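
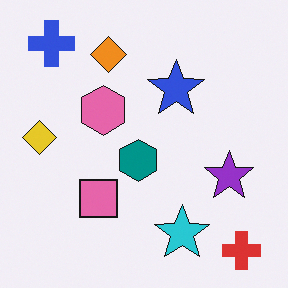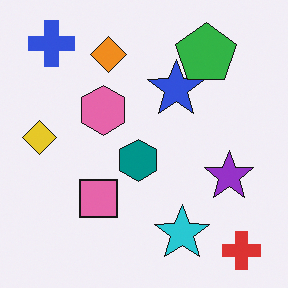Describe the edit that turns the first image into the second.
The image was overlaid with an additional green pentagon.

A green pentagon appears in the second image that is absent from the first.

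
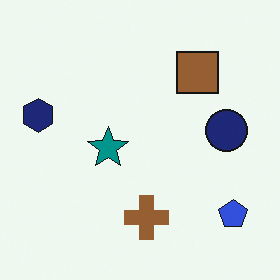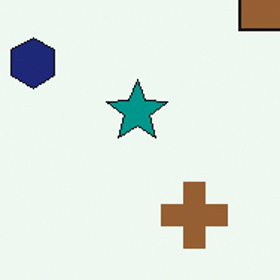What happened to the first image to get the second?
The second image is the first cropped to a modestly smaller region and rescaled.

The visible shapes are larger and the field of view is narrower; shapes near the original edges may be partly or wholly outside the frame — a crop-and-rescale.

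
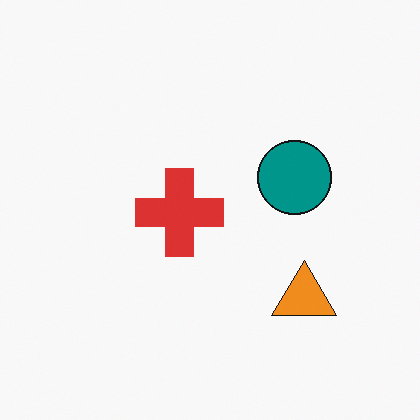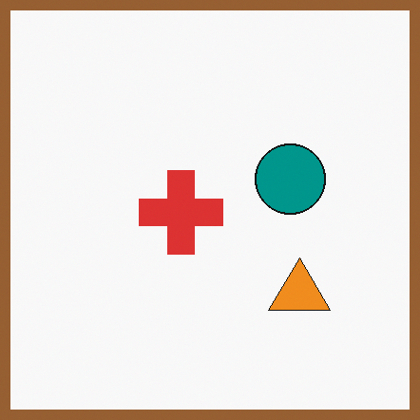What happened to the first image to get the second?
Framed with a brown border.

A solid brown frame runs around the edge of the second image, with the content slightly shrunk inside it.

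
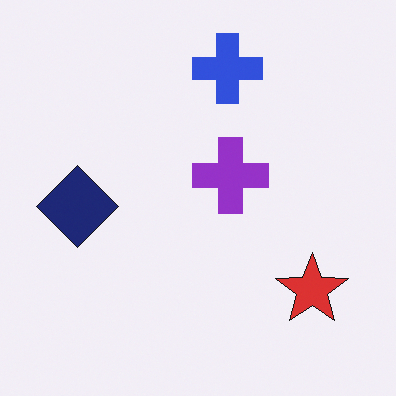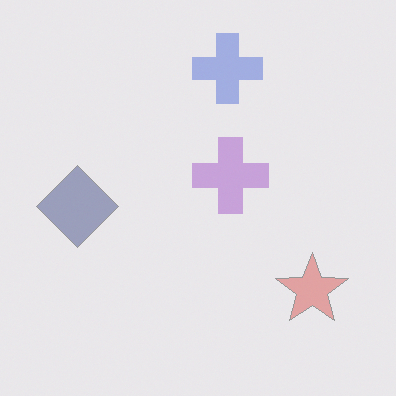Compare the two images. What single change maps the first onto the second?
Given much lower contrast.

Tones are pushed toward mid-grey across the whole image — a global contrast change.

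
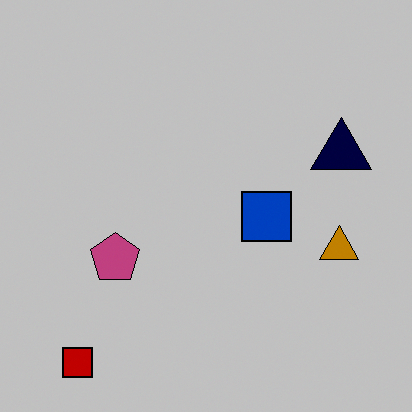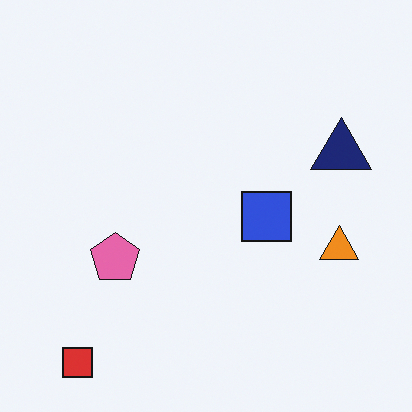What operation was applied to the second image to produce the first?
This is the original image heavily posterized to just a handful of flat colors.

Each flat color has snapped to a coarser quantized level — most visibly, the near-white background has dropped to a flat grey.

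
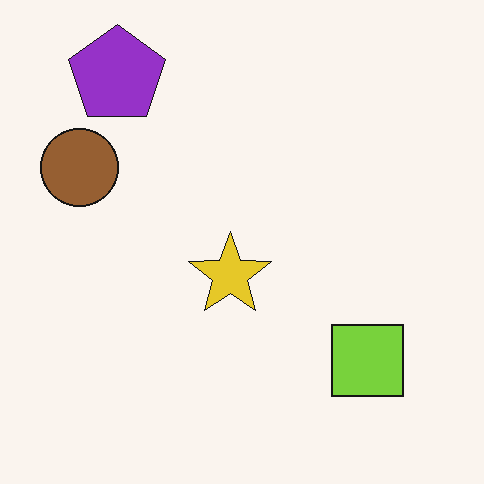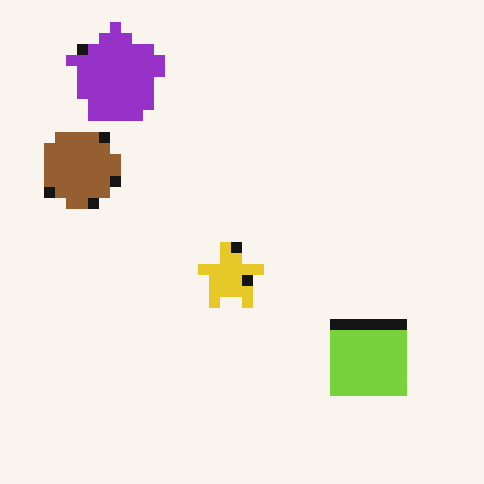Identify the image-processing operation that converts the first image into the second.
Coarsely pixelated.

Shapes are reduced to large square blocks; fine edges and outlines are lost — a downscale-then-upscale (mosaic) effect.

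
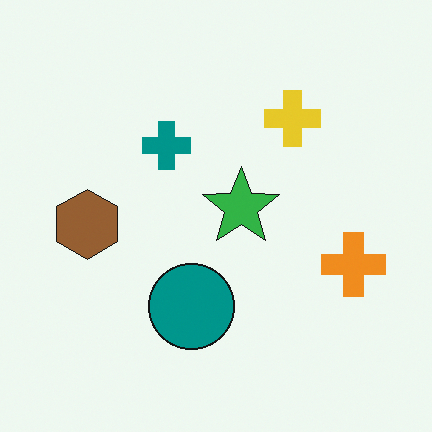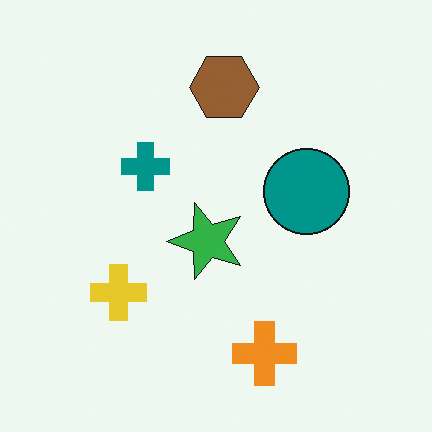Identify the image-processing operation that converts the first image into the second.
The second image is the first transposed (reflected across the top-left ↔ bottom-right diagonal).

Shapes have swapped their row and column positions — what was in the top-right is now in the bottom-left — a diagonal reflection.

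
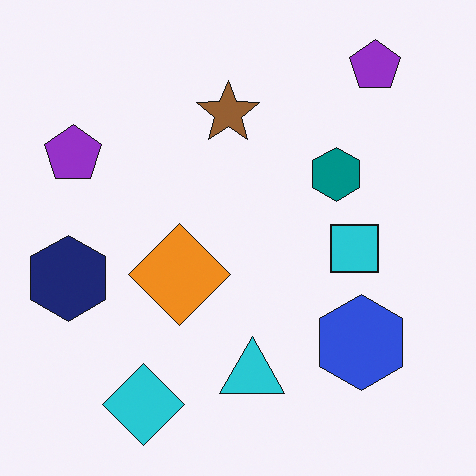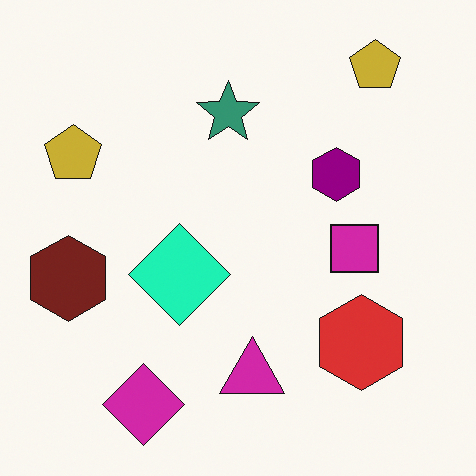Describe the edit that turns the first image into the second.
The second image is the first hue-shifted by a moderate amount.

Every shape's color has rotated by the same amount around the hue wheel — a uniform hue shift.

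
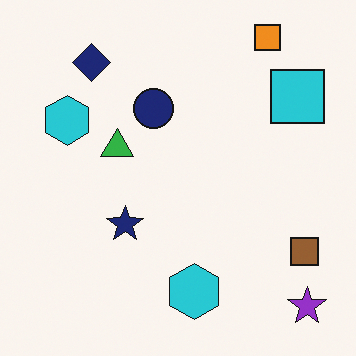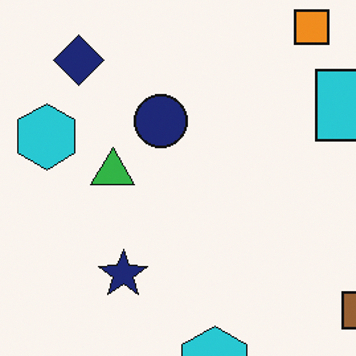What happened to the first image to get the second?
The second image is the first cropped to a modestly smaller region and rescaled.

The visible shapes are larger and the field of view is narrower; shapes near the original edges may be partly or wholly outside the frame — a crop-and-rescale.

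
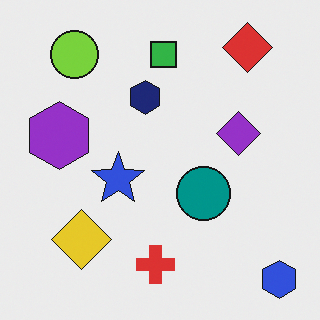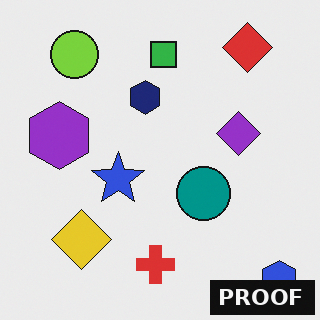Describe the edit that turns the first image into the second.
This is the original image watermarked with the text "PROOF" in the lower-right corner.

A dark label reading "PROOF" appears in the lower-right corner.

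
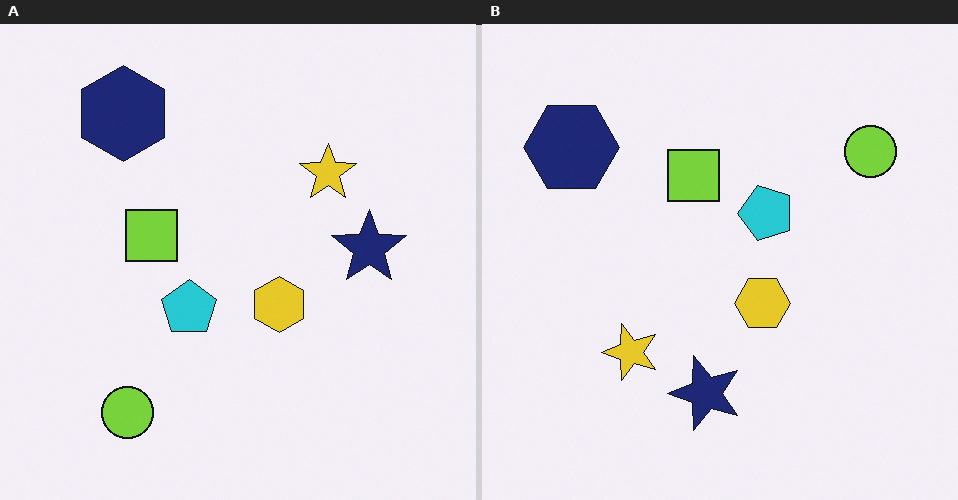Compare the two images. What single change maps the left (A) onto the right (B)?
The image was transposed (reflected across the top-left ↔ bottom-right diagonal).

Shapes have swapped their row and column positions — what was in the top-right is now in the bottom-left — a diagonal reflection.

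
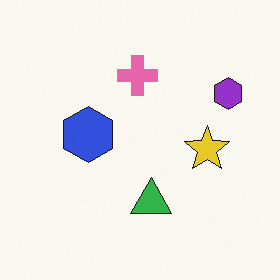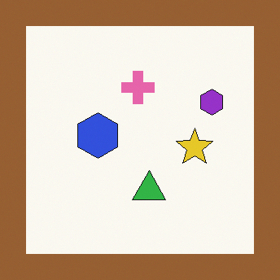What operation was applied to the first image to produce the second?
It was framed with a brown border.

A solid brown frame runs around the edge of the second image, with the content slightly shrunk inside it.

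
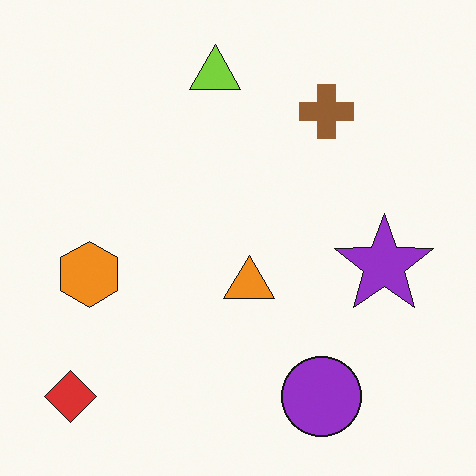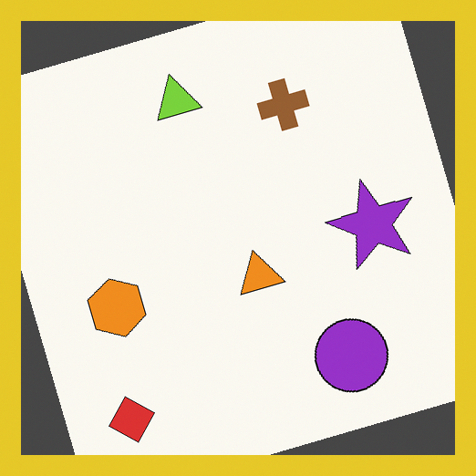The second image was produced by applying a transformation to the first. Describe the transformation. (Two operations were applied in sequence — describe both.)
Rotated counter-clockwise by a clearly visible amount, then framed with a yellow border.

Every shape is tilted by the same angle and the image corners show triangular fill wedges — a whole-image rotation by a non-right angle. A solid yellow frame runs around the edge of the second image, with the content slightly shrunk inside it.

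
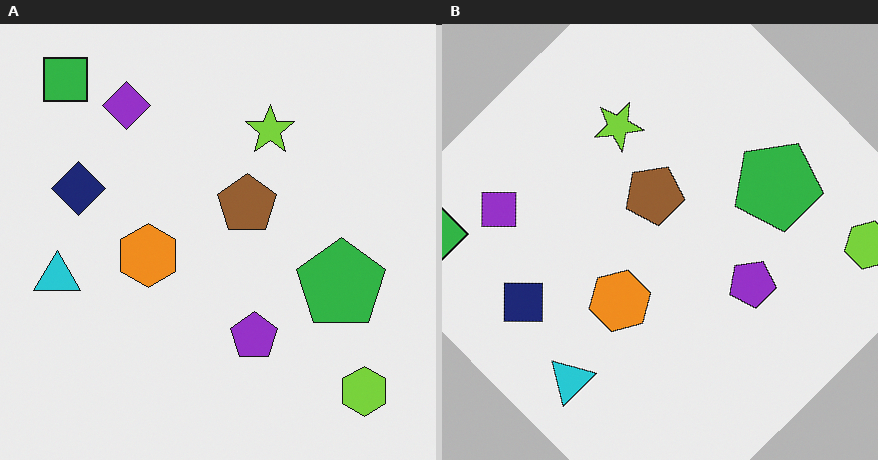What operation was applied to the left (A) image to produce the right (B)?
This is the original image rotated counter-clockwise by a large amount — several tens of degrees.

Every shape is tilted by the same angle and the image corners show triangular fill wedges — a whole-image rotation by a non-right angle.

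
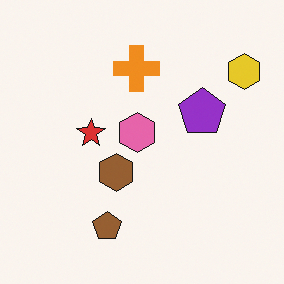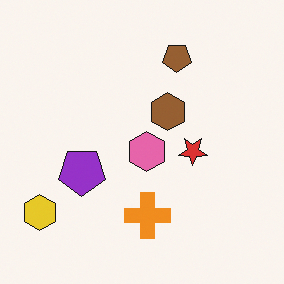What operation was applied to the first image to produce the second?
Rotated 180°.

The yellow hexagon sits in the top-right of the first image and the bottom-left of the second — consistent with a whole-image 180° rotation.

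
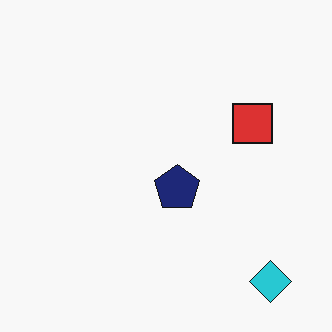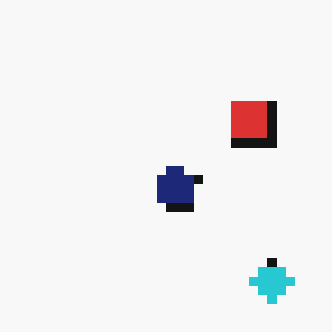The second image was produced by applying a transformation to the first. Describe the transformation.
It was coarsely pixelated.

Shapes are reduced to large square blocks; fine edges and outlines are lost — a downscale-then-upscale (mosaic) effect.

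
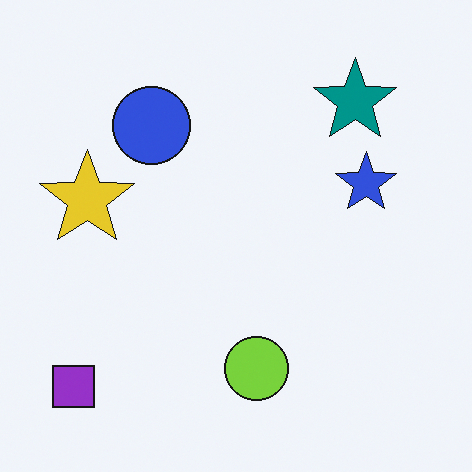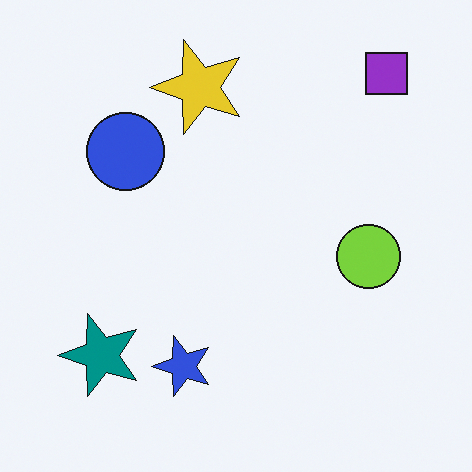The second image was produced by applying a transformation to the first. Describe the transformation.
The transformation is: transposed (reflected across the top-left ↔ bottom-right diagonal).

Shapes have swapped their row and column positions — what was in the top-right is now in the bottom-left — a diagonal reflection.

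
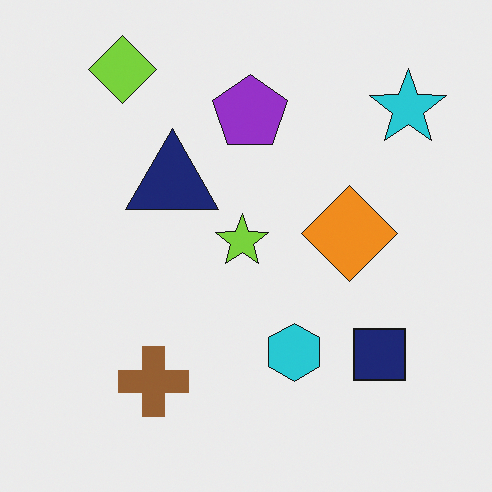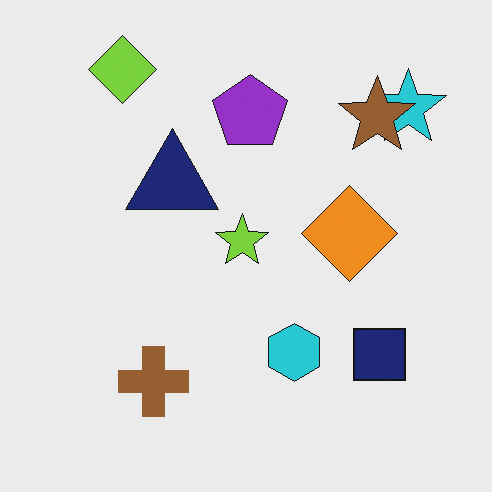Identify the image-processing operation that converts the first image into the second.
The image was overlaid with an additional brown star.

A brown star appears in the second image that is absent from the first.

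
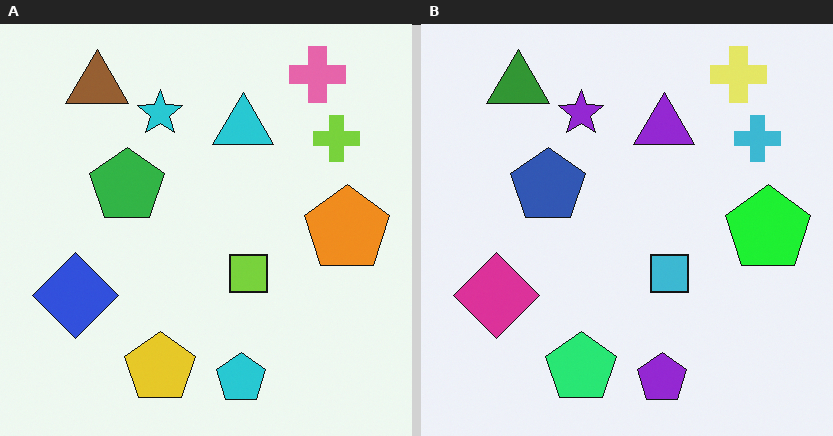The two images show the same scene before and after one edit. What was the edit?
It was hue-shifted by a moderate amount.

Every shape's color has rotated by the same amount around the hue wheel — a uniform hue shift.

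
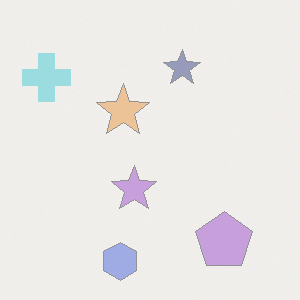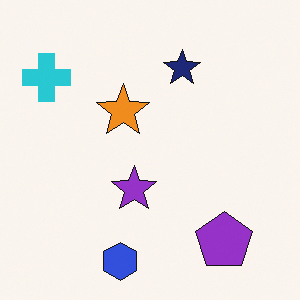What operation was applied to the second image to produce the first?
The image was given much lower contrast.

Tones are pushed toward mid-grey across the whole image — a global contrast change.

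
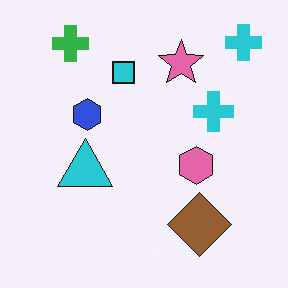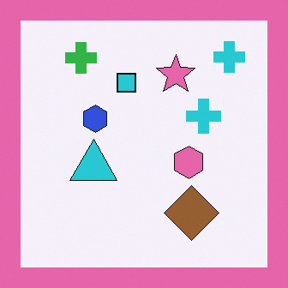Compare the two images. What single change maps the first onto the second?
It was framed with a pink border.

A solid pink frame runs around the edge of the second image, with the content slightly shrunk inside it.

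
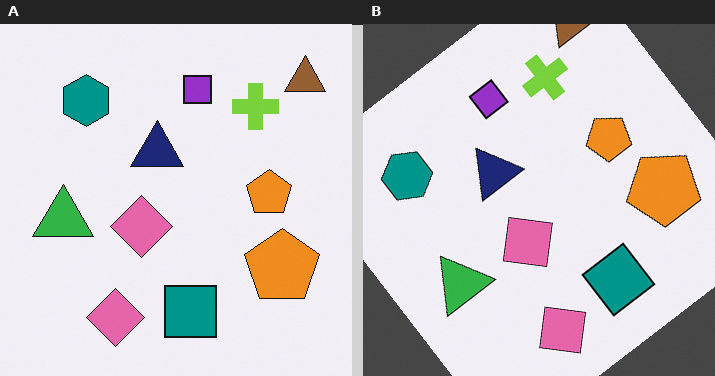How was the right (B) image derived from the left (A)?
Rotated counter-clockwise by a large amount — several tens of degrees.

Every shape is tilted by the same angle and the image corners show triangular fill wedges — a whole-image rotation by a non-right angle.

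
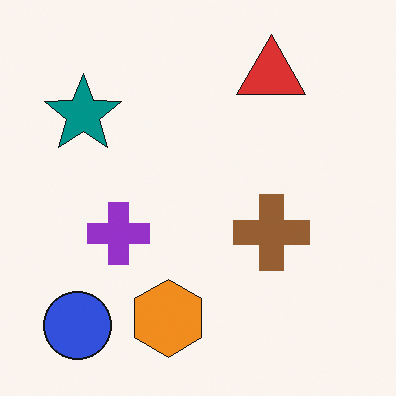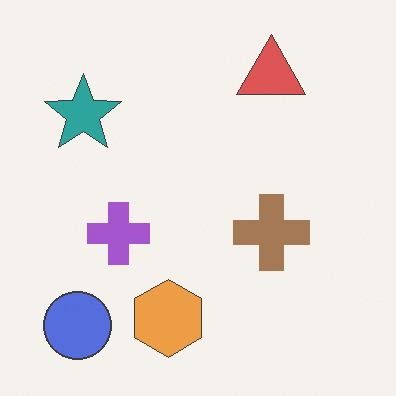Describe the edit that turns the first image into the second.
The transformation is: given slightly reduced contrast.

Tones are pushed toward mid-grey across the whole image — a global contrast change.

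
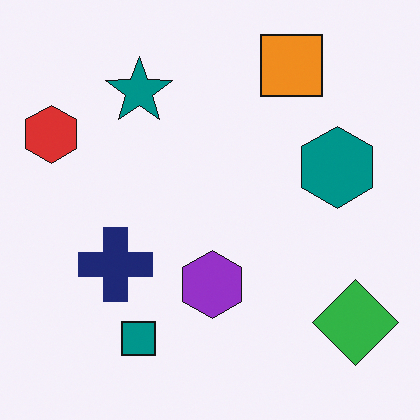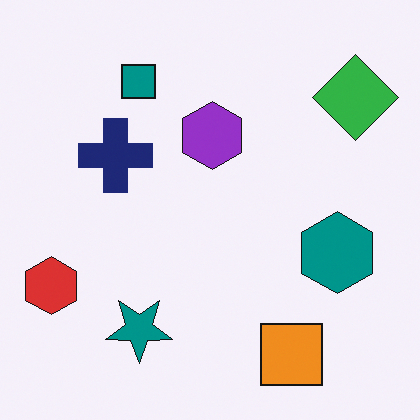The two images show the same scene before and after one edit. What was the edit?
Flipped vertically (top ↔ bottom).

The orange square is in the top-right of the first image and the bottom-right of the second — shapes on opposite sides of the horizontal midline have swapped in a mirror flip.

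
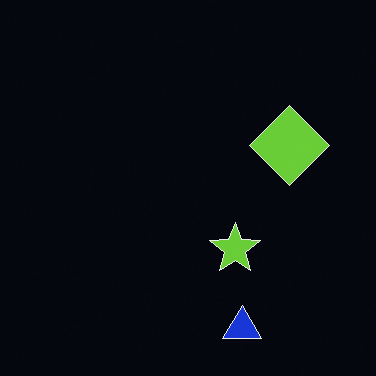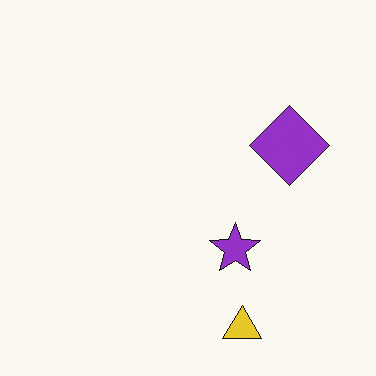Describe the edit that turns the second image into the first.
The first image is the second color-inverted (negative).

The light background has become dark and every shape's color is its complement — a photographic negative.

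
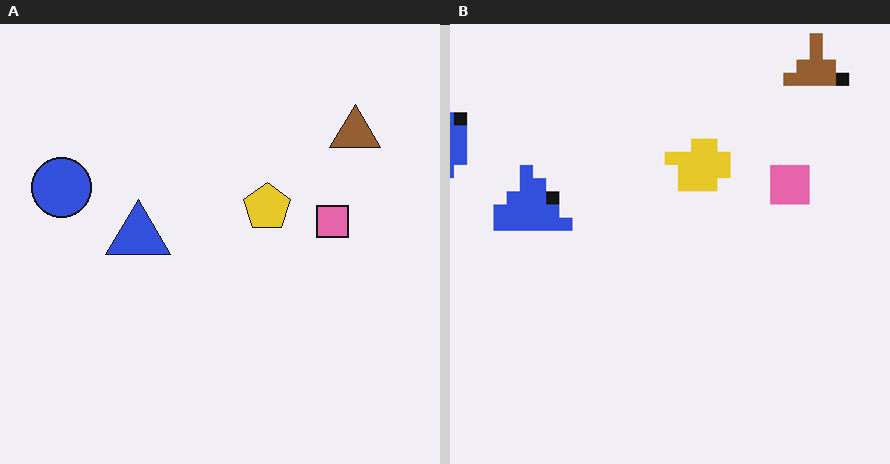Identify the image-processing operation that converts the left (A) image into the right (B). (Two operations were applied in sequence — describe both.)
The transformation is: heavily pixelated into large blocks, then cropped to a modestly smaller region and rescaled.

Shapes are reduced to large square blocks; fine edges and outlines are lost — a downscale-then-upscale (mosaic) effect. The visible shapes are larger and the field of view is narrower; shapes near the original edges may be partly or wholly outside the frame — a crop-and-rescale.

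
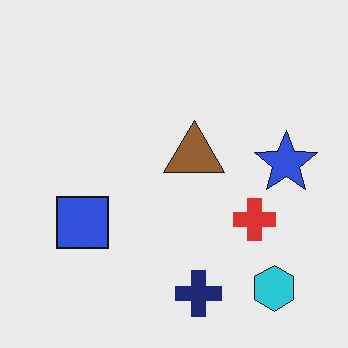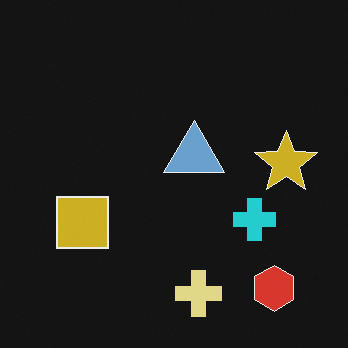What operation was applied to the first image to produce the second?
It was color-inverted (negative).

The light background has become dark and every shape's color is its complement — a photographic negative.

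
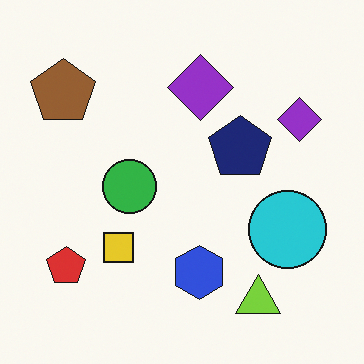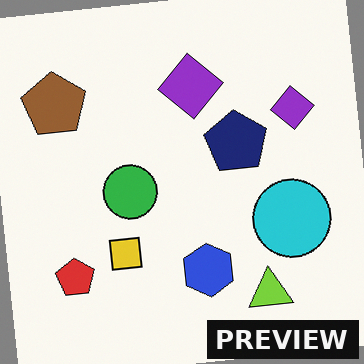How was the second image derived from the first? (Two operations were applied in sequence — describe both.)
Rotated counter-clockwise by a small amount, then watermarked with the text "PREVIEW" in the lower-right corner.

Every shape is tilted by the same angle and the image corners show triangular fill wedges — a whole-image rotation by a non-right angle. A dark label reading "PREVIEW" appears in the lower-right corner.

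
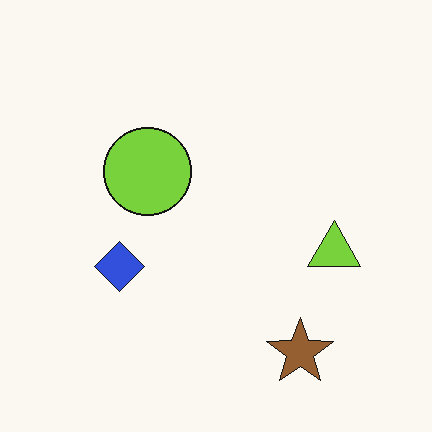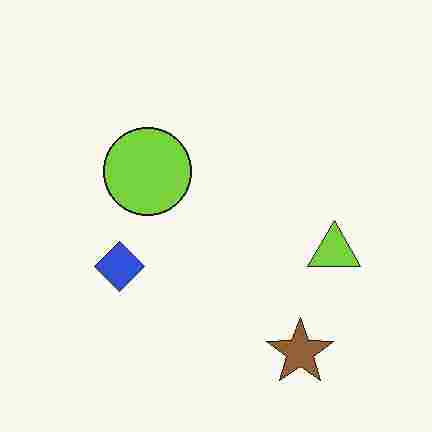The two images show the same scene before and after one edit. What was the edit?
The image was degraded with heavy JPEG compression.

Blocky 8×8 compression artifacts appear around shape edges and the flat background shows ringing — characteristic JPEG degradation.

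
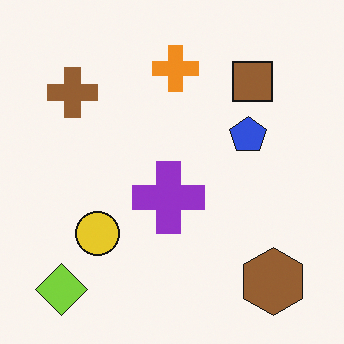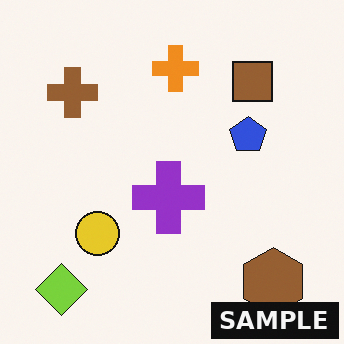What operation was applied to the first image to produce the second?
The image was watermarked with the text "SAMPLE" in the lower-right corner.

A dark label reading "SAMPLE" appears in the lower-right corner.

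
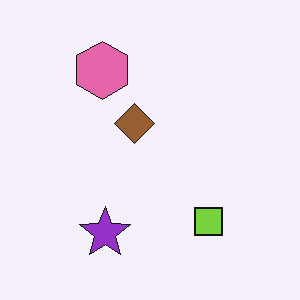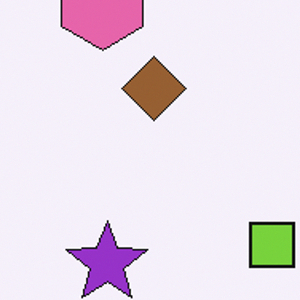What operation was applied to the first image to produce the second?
The image was cropped to a modestly smaller region and rescaled.

The visible shapes are larger and the field of view is narrower; shapes near the original edges may be partly or wholly outside the frame — a crop-and-rescale.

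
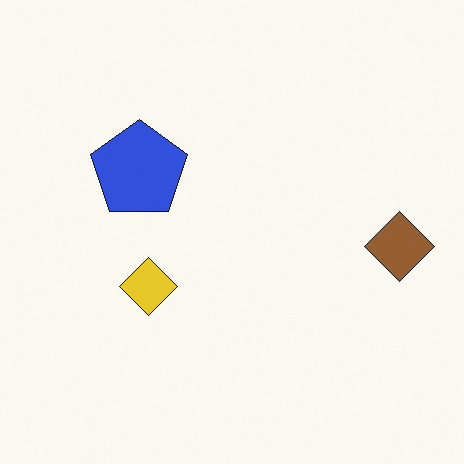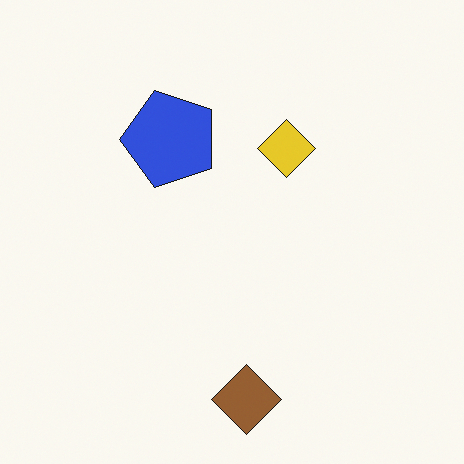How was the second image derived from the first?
The image was transposed (reflected across the top-left ↔ bottom-right diagonal).

Shapes have swapped their row and column positions — what was in the top-right is now in the bottom-left — a diagonal reflection.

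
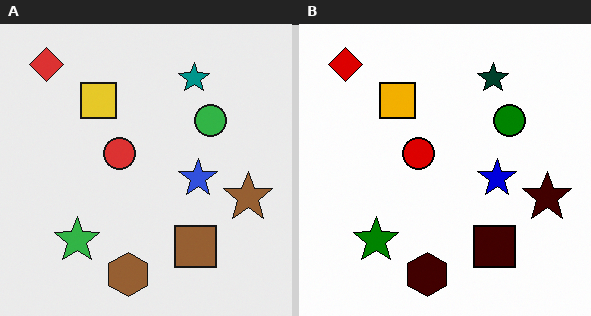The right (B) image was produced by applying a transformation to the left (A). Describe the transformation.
The right (B) image is the left (A) boosted in contrast.

Tones are pushed away from mid-grey across the whole image — a global contrast change.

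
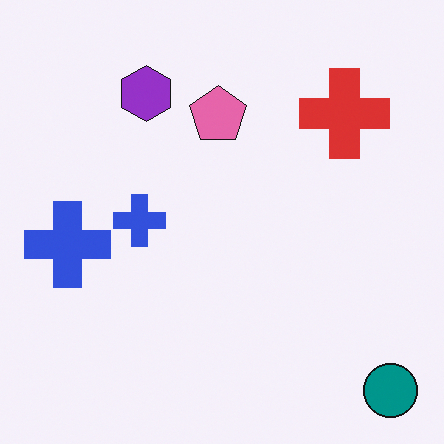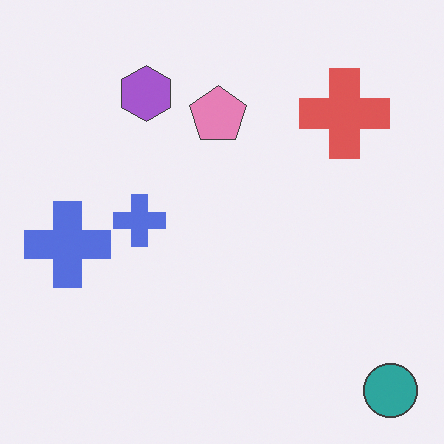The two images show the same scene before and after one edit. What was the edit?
Given slightly reduced contrast.

Tones are pushed toward mid-grey across the whole image — a global contrast change.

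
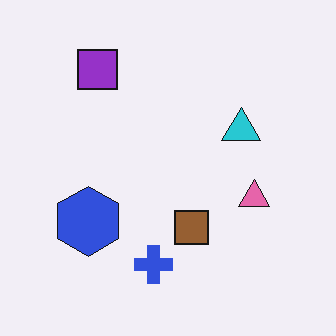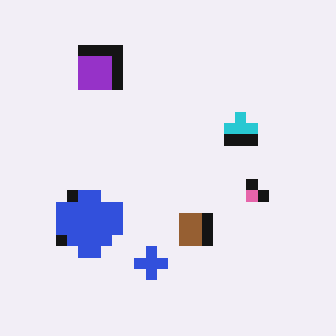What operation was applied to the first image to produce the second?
The transformation is: coarsely pixelated.

Shapes are reduced to large square blocks; fine edges and outlines are lost — a downscale-then-upscale (mosaic) effect.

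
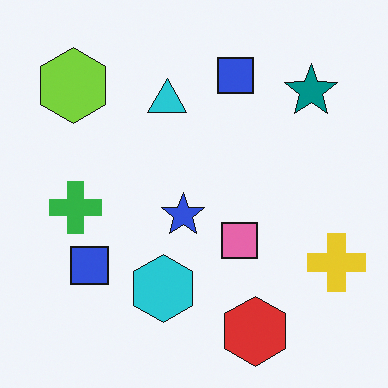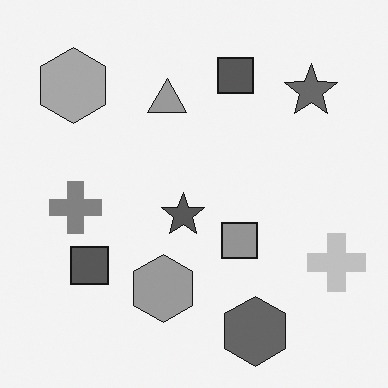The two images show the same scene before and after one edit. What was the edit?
The image was converted to grayscale.

All color is removed — every shape is now a shade of grey.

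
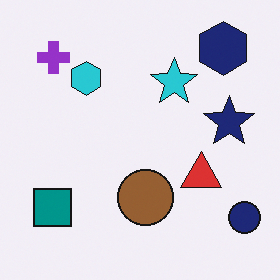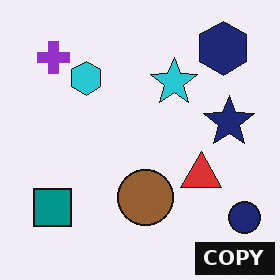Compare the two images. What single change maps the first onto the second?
This is the original image watermarked with the text "COPY" in the lower-right corner.

A dark label reading "COPY" appears in the lower-right corner.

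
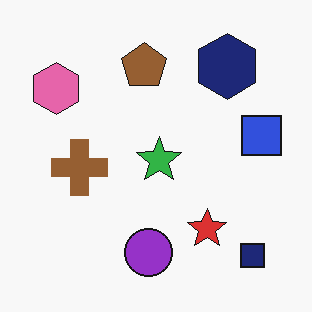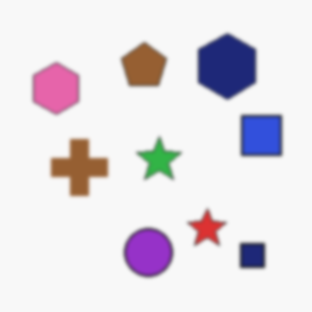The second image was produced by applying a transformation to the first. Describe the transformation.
This is the original image given a subtle gaussian blur.

Shape edges and outlines are uniformly softened across the whole image.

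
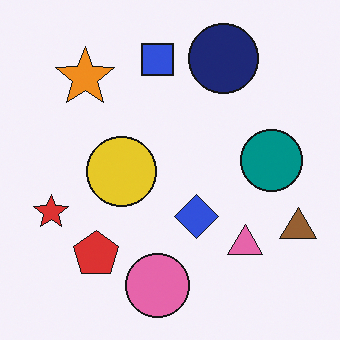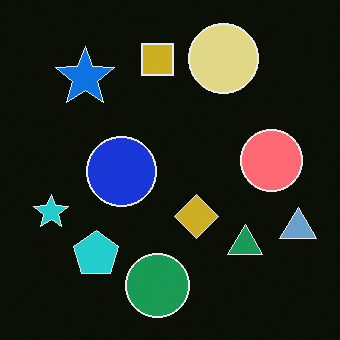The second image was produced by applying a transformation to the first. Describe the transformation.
Color-inverted (negative).

The light background has become dark and every shape's color is its complement — a photographic negative.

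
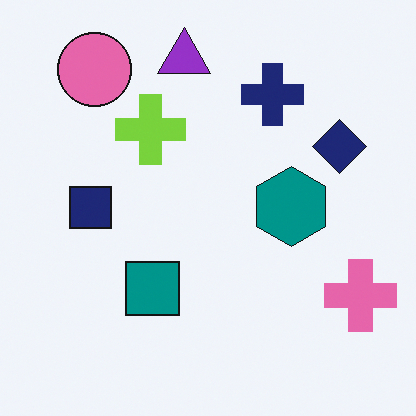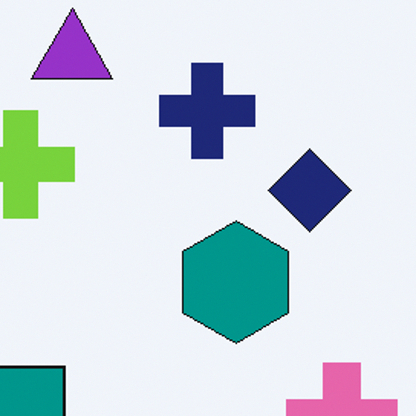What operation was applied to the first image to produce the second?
The second image is the first cropped slightly and scaled back up.

The visible shapes are larger and the field of view is narrower; shapes near the original edges may be partly or wholly outside the frame — a crop-and-rescale.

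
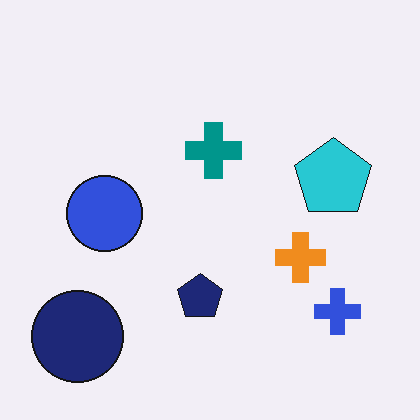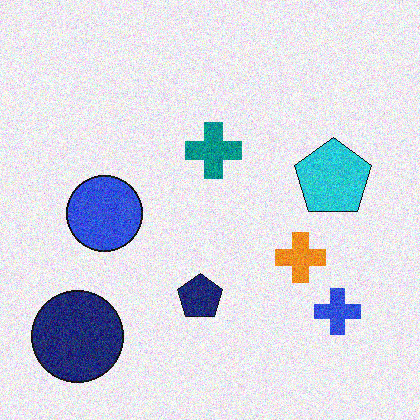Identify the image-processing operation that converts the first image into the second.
This is the original image degraded with moderate additive noise.

Random speckle covers the whole image, including the flat background.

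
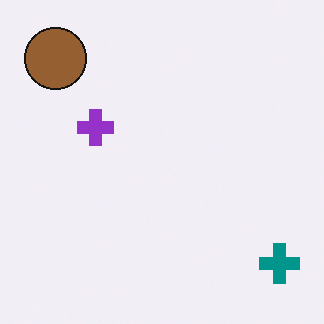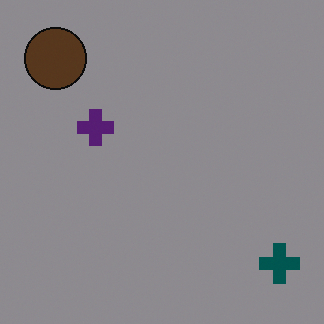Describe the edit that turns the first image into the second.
Noticeably darkened.

Every pixel — background and shapes alike — is uniformly darkened.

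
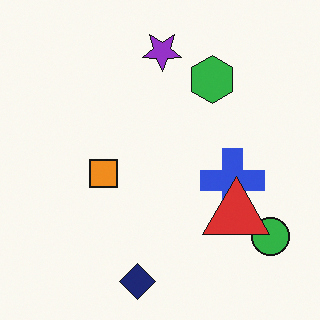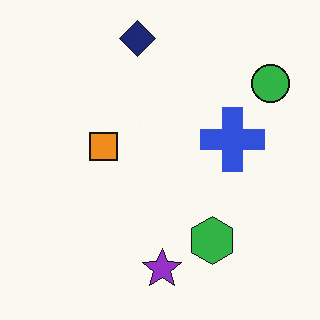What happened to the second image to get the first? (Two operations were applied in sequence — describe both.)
This is the original image flipped vertically (top ↔ bottom), then overlaid with an additional red triangle.

The navy diamond is in the top of the second image and the bottom of the first — shapes on opposite sides of the horizontal midline have swapped in a mirror flip. A red triangle appears in the first image that is absent from the second.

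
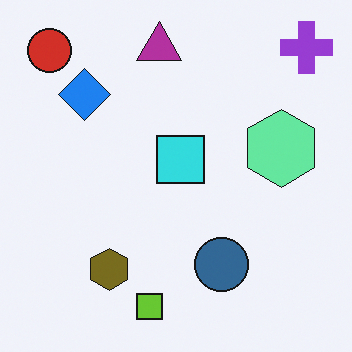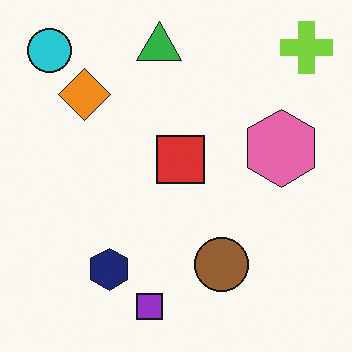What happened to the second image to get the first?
The image was hue-shifted through roughly half the color wheel.

Every shape's color has rotated by the same amount around the hue wheel — a uniform hue shift.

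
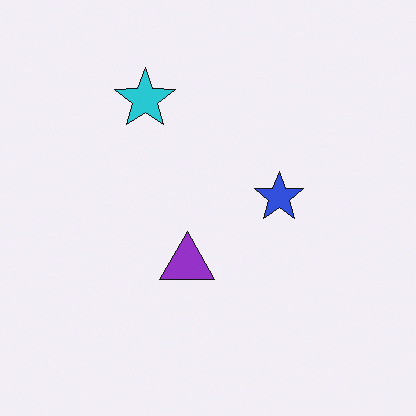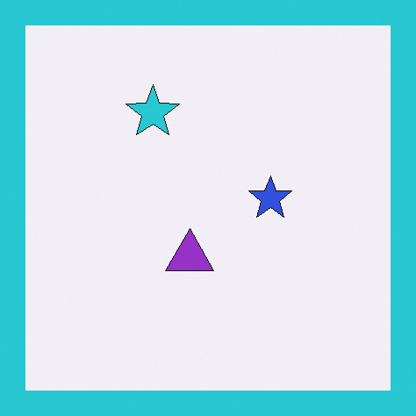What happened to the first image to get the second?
The image was framed with a cyan border.

A solid cyan frame runs around the edge of the second image, with the content slightly shrunk inside it.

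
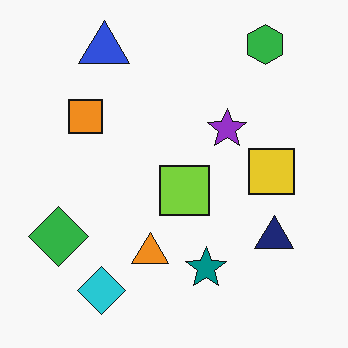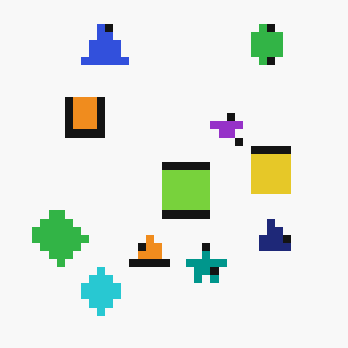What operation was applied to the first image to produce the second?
The second image is the first moderately pixelated.

Shapes are reduced to large square blocks; fine edges and outlines are lost — a downscale-then-upscale (mosaic) effect.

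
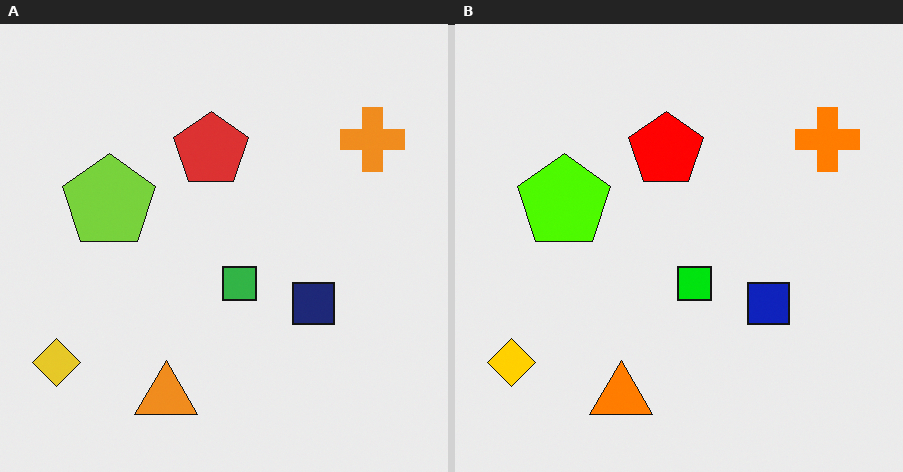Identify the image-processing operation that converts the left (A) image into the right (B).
The image was made much more vivid (saturation change).

All colors are more vivid — a global saturation change.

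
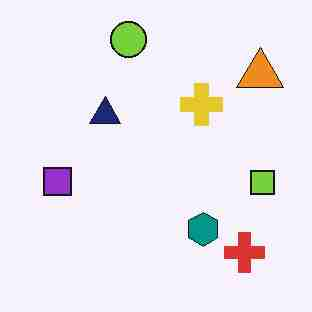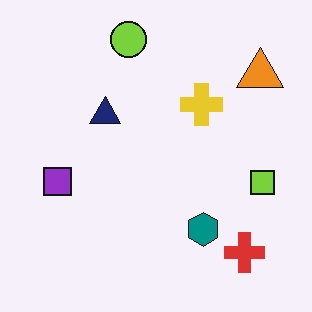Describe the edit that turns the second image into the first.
The image was degraded with heavy JPEG compression.

Blocky 8×8 compression artifacts appear around shape edges and the flat background shows ringing — characteristic JPEG degradation.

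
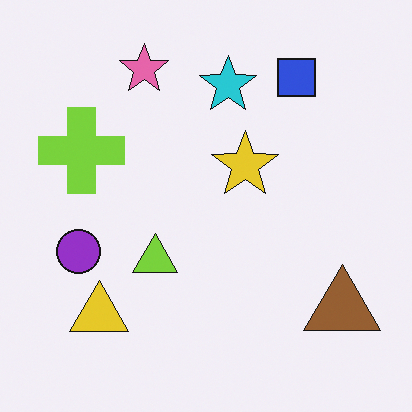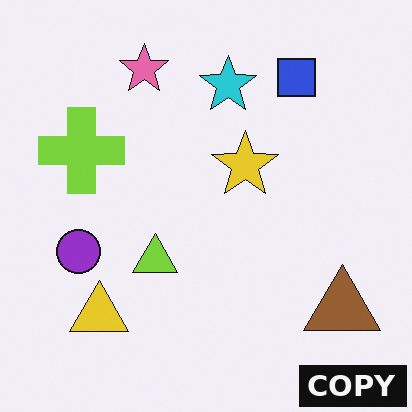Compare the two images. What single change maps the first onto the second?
The transformation is: watermarked with the text "COPY" in the lower-right corner.

A dark label reading "COPY" appears in the lower-right corner.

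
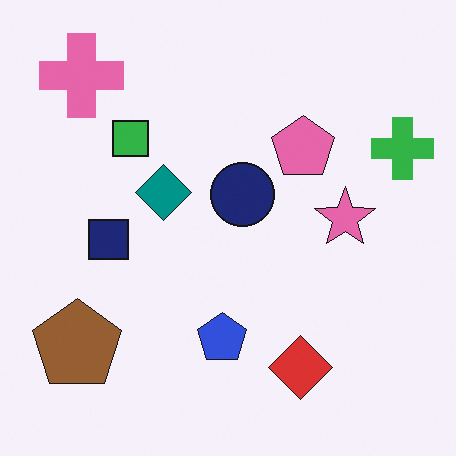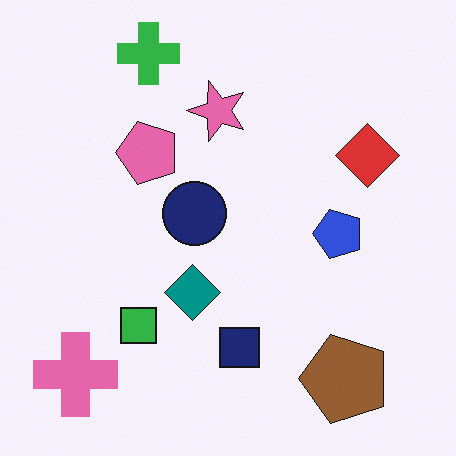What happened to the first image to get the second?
The image was rotated 90° counter-clockwise.

The pink cross sits in the top-left of the first image and the bottom-left of the second — consistent with a whole-image 90° counter-clockwise rotation.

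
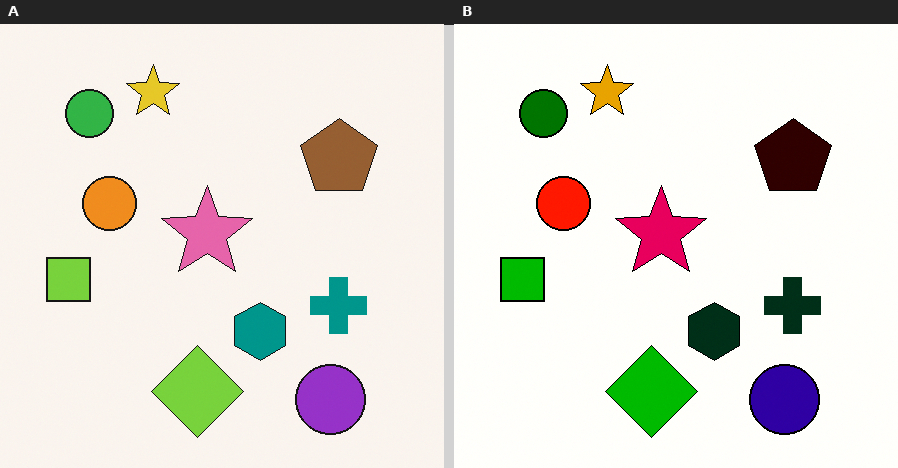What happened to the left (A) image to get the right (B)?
The transformation is: boosted in contrast.

Tones are pushed away from mid-grey across the whole image — a global contrast change.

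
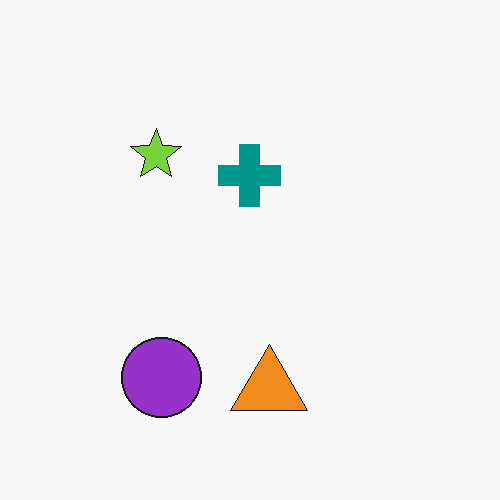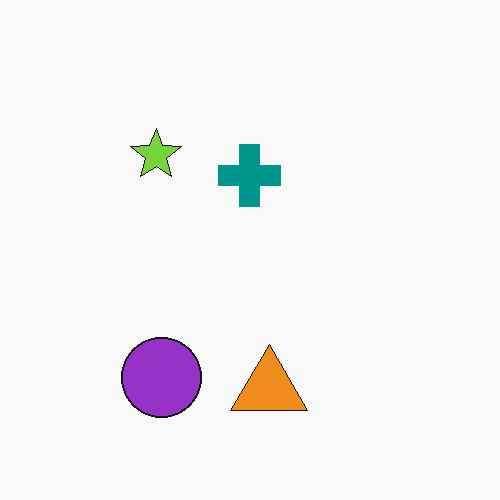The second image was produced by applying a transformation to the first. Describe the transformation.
JPEG-compressed with visible artifacts.

Blocky 8×8 compression artifacts appear around shape edges and the flat background shows ringing — characteristic JPEG degradation.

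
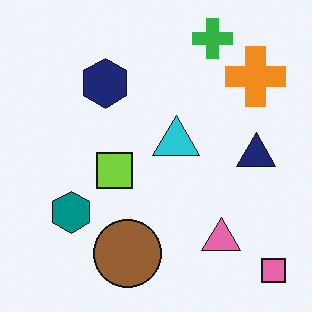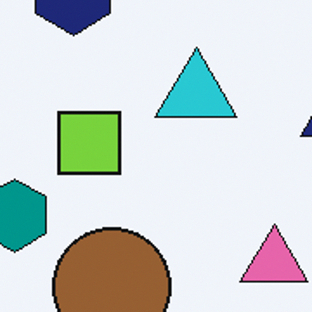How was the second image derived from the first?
Cropped to a noticeably smaller region and rescaled.

The visible shapes are larger and the field of view is narrower; shapes near the original edges may be partly or wholly outside the frame — a crop-and-rescale.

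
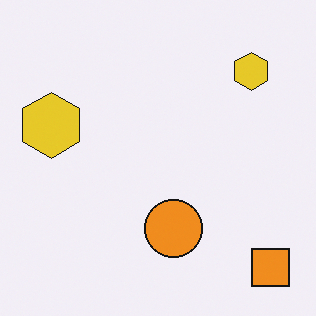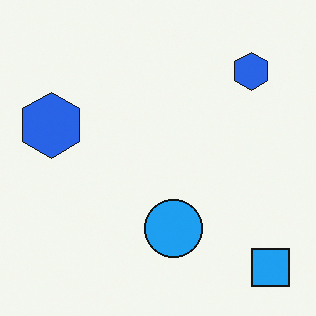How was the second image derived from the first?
The transformation is: hue-shifted through roughly half the color wheel.

Every shape's color has rotated by the same amount around the hue wheel — a uniform hue shift.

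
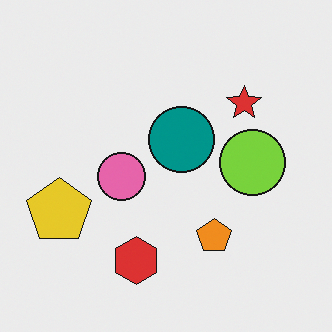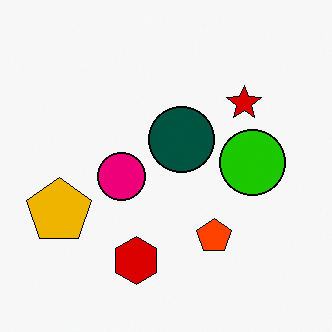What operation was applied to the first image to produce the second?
The image was given much higher contrast.

Tones are pushed away from mid-grey across the whole image — a global contrast change.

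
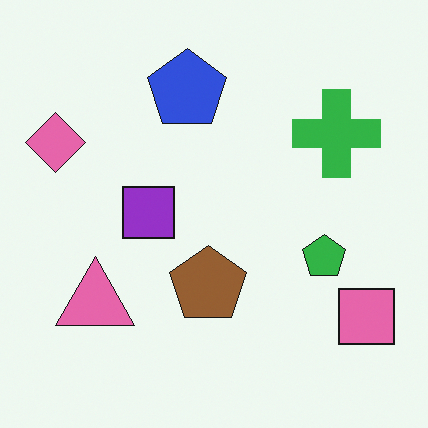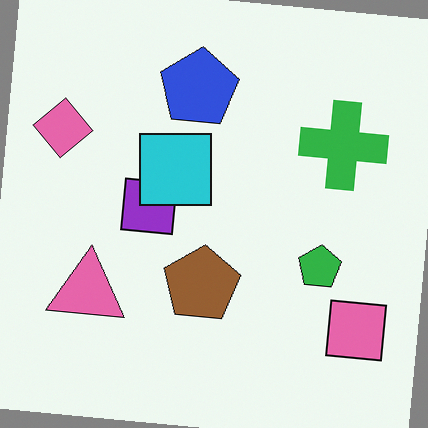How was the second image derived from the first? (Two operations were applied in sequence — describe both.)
It was rotated clockwise by a small amount, then overlaid with an additional cyan square.

Every shape is tilted by the same angle and the image corners show triangular fill wedges — a whole-image rotation by a non-right angle. A cyan square appears in the second image that is absent from the first.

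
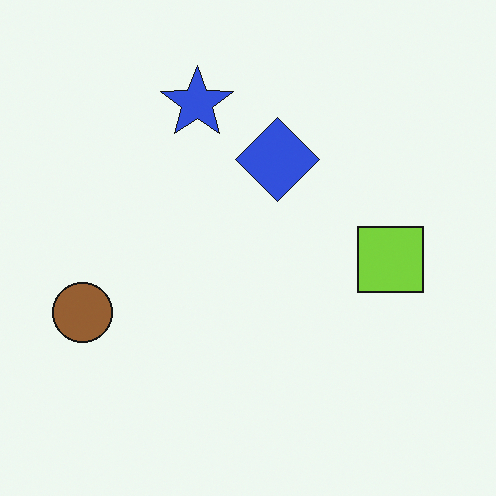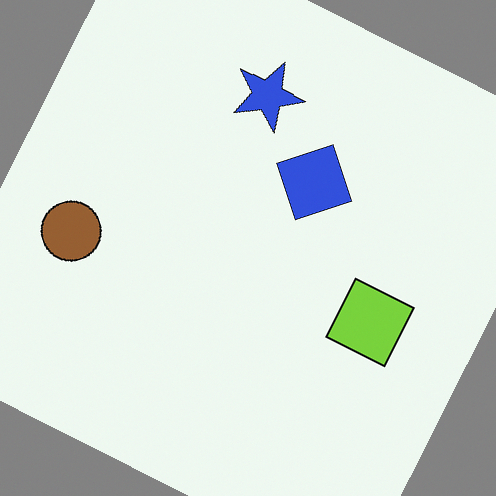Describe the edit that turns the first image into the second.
The transformation is: rotated clockwise by a clearly visible amount.

Every shape is tilted by the same angle and the image corners show triangular fill wedges — a whole-image rotation by a non-right angle.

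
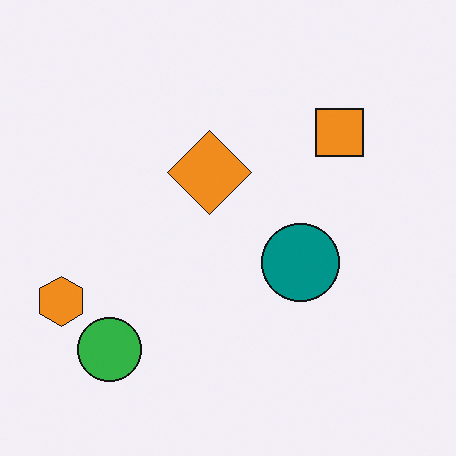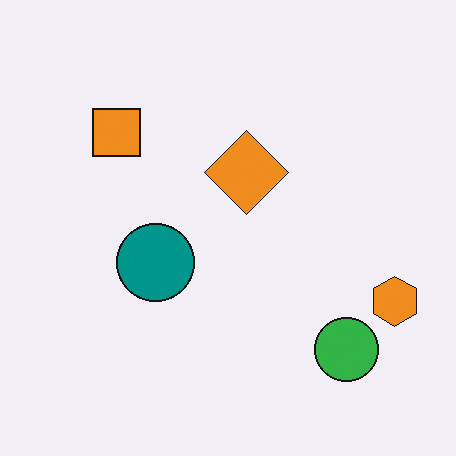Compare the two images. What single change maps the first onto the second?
Flipped horizontally (left ↔ right).

The orange hexagon is in the left of the first image and the right of the second — shapes on opposite sides of the vertical midline have swapped in a mirror flip.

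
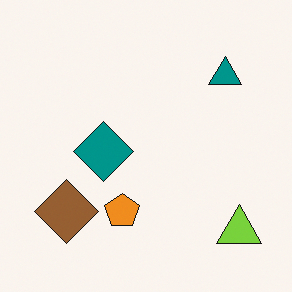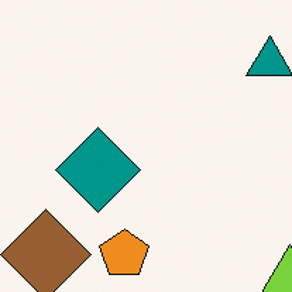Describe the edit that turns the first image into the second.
This is the original image cropped slightly and scaled back up.

The visible shapes are larger and the field of view is narrower; shapes near the original edges may be partly or wholly outside the frame — a crop-and-rescale.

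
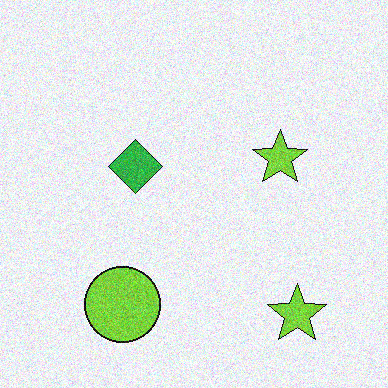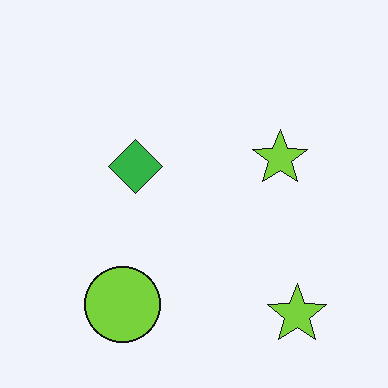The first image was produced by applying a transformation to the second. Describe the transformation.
The first image is the second degraded with visible gaussian noise.

Random speckle covers the whole image, including the flat background.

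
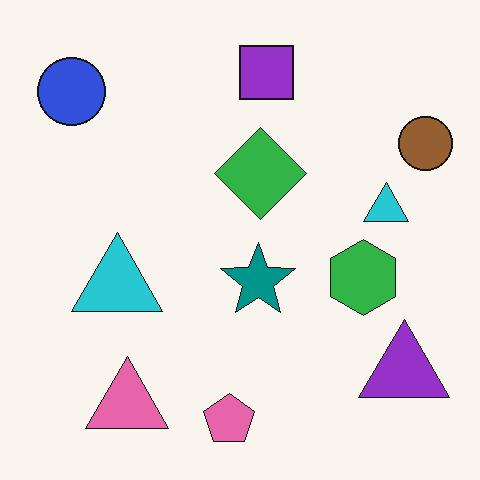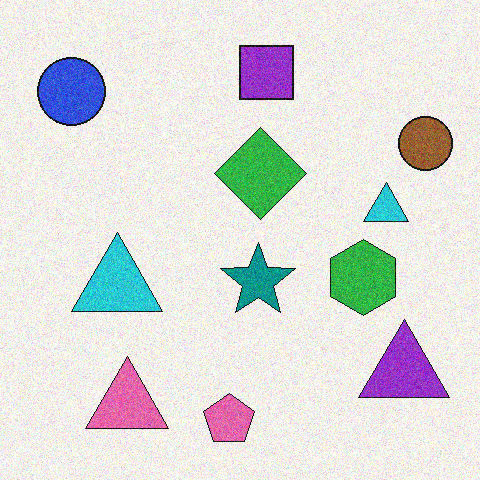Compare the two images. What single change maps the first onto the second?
The image was degraded with visible gaussian noise.

Random speckle covers the whole image, including the flat background.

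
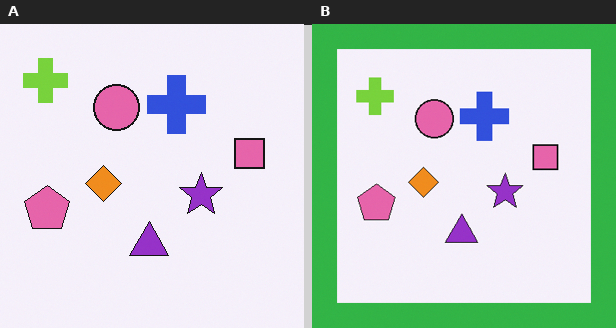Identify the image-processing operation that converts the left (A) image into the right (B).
It was framed with a green border.

A solid green frame runs around the edge of the right (B) image, with the content slightly shrunk inside it.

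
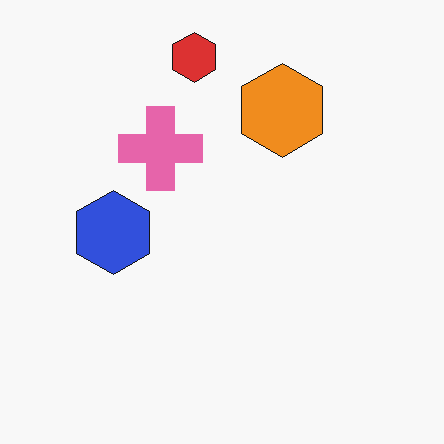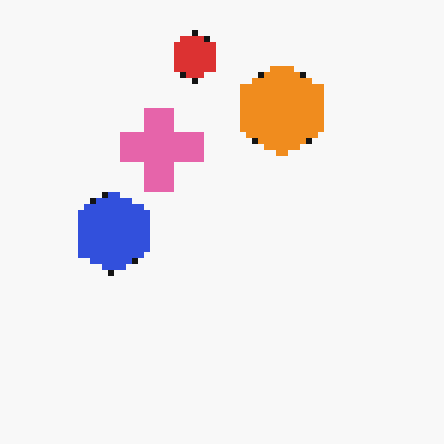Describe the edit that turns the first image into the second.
The image was pixelated into visible square blocks.

Shapes are reduced to large square blocks; fine edges and outlines are lost — a downscale-then-upscale (mosaic) effect.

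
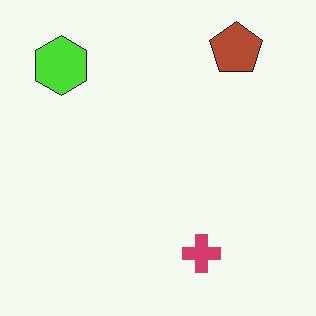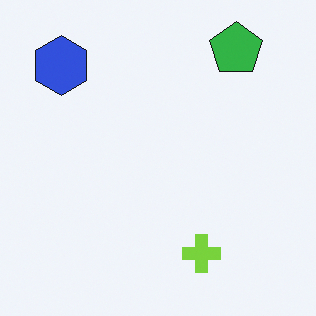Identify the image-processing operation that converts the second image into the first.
This is the original image hue-shifted through roughly half the color wheel.

Every shape's color has rotated by the same amount around the hue wheel — a uniform hue shift.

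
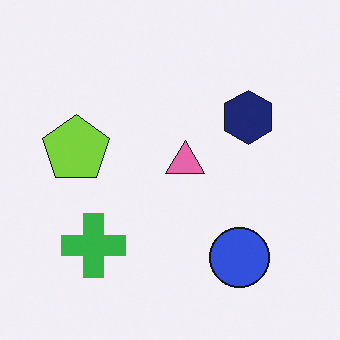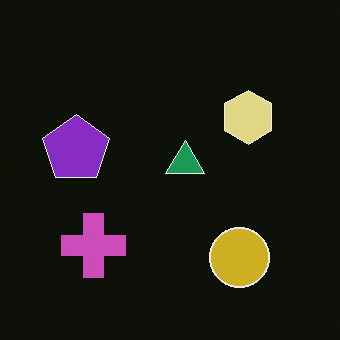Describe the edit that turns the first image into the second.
Color-inverted (negative).

The light background has become dark and every shape's color is its complement — a photographic negative.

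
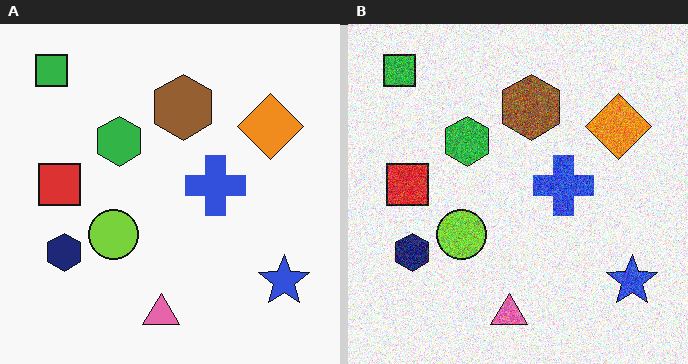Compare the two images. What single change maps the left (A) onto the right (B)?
Degraded with heavy additive noise.

Random speckle covers the whole image, including the flat background.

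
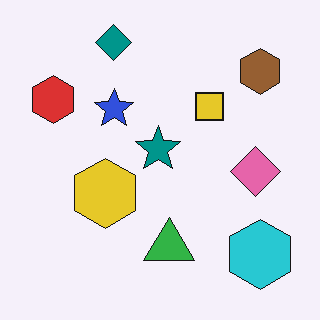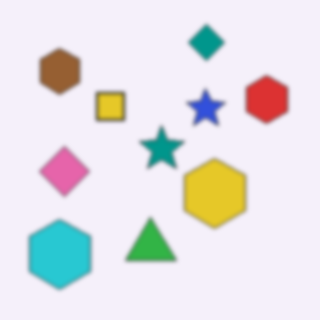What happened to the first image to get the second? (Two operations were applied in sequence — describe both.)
It was given a subtle gaussian blur, then flipped horizontally (left ↔ right).

Shape edges and outlines are uniformly softened across the whole image. The red hexagon is in the top-left of the first image and the top-right of the second — shapes on opposite sides of the vertical midline have swapped in a mirror flip.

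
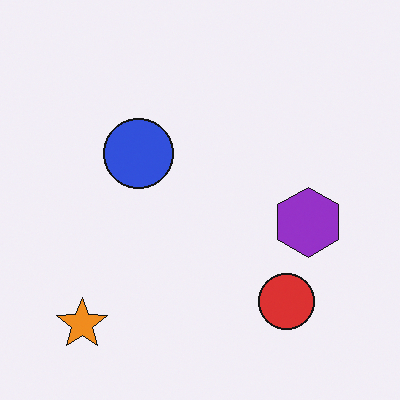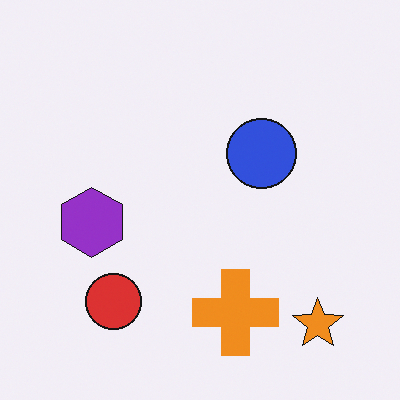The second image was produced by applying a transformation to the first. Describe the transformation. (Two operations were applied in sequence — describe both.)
The second image is the first flipped horizontally (left ↔ right), then overlaid with an additional orange cross.

The orange star is in the bottom-left of the first image and the bottom-right of the second — shapes on opposite sides of the vertical midline have swapped in a mirror flip. An orange cross appears in the second image that is absent from the first.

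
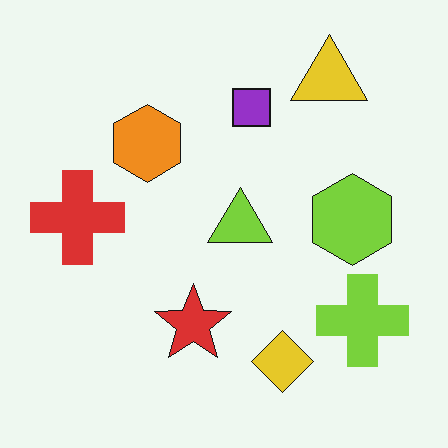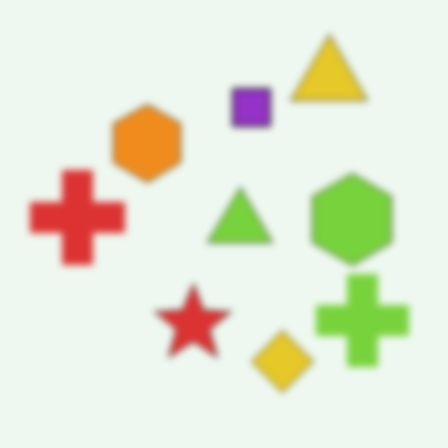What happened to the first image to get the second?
Noticeably gaussian-blurred.

Shape edges and outlines are uniformly softened across the whole image.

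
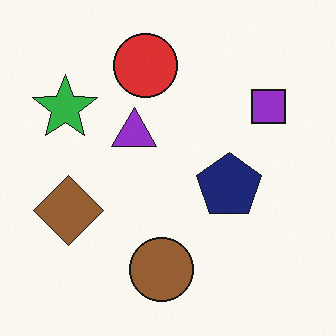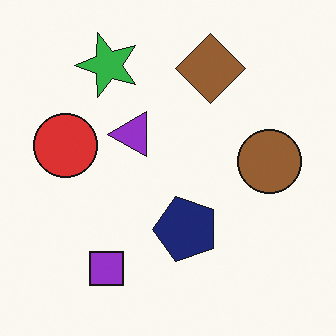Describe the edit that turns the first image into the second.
The second image is the first transposed (reflected across the top-left ↔ bottom-right diagonal).

Shapes have swapped their row and column positions — what was in the top-right is now in the bottom-left — a diagonal reflection.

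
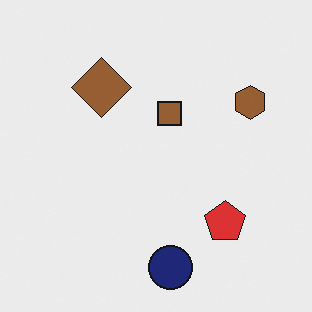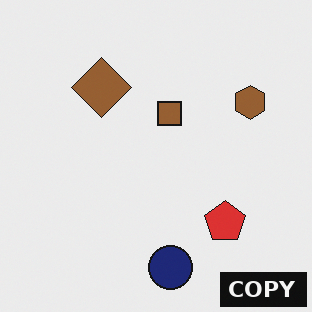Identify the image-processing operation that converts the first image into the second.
Watermarked with the text "COPY" in the lower-right corner.

A dark label reading "COPY" appears in the lower-right corner.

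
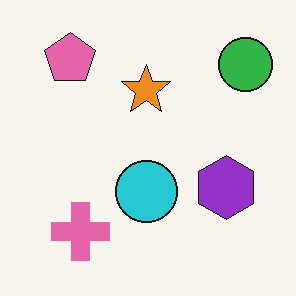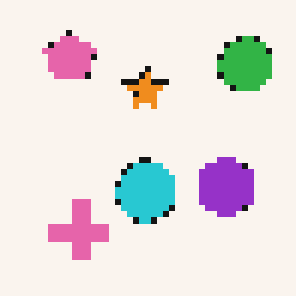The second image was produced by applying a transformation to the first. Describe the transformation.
This is the original image pixelated into visible square blocks.

Shapes are reduced to large square blocks; fine edges and outlines are lost — a downscale-then-upscale (mosaic) effect.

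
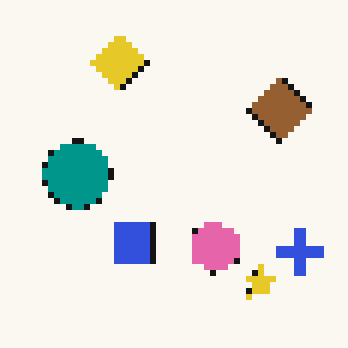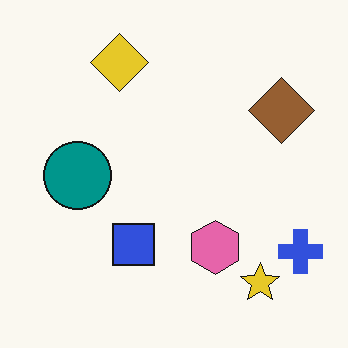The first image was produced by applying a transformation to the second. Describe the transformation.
The image was moderately pixelated.

Shapes are reduced to large square blocks; fine edges and outlines are lost — a downscale-then-upscale (mosaic) effect.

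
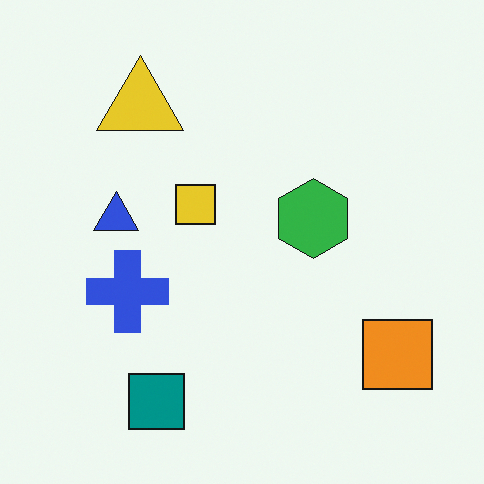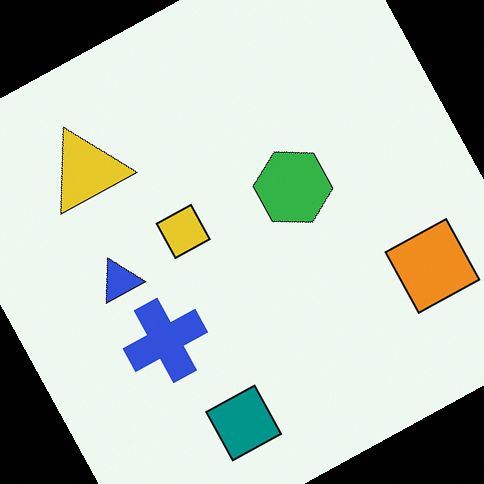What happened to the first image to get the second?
It was rotated counter-clockwise by a clearly visible amount.

Every shape is tilted by the same angle and the image corners show triangular fill wedges — a whole-image rotation by a non-right angle.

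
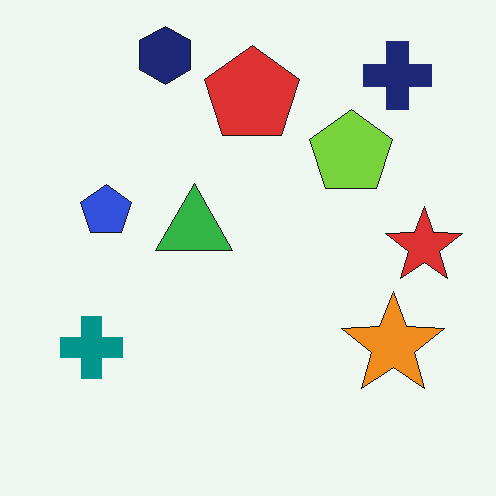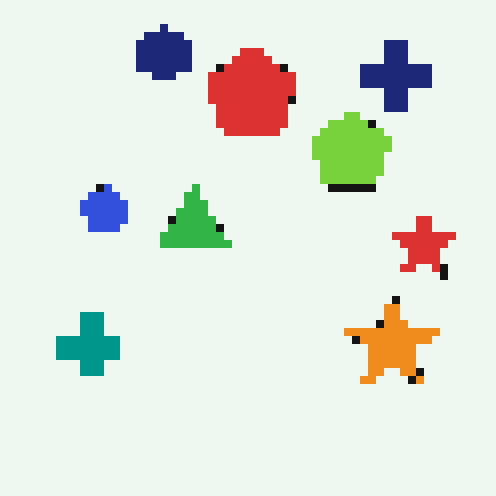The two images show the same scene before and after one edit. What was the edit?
The transformation is: moderately pixelated.

Shapes are reduced to large square blocks; fine edges and outlines are lost — a downscale-then-upscale (mosaic) effect.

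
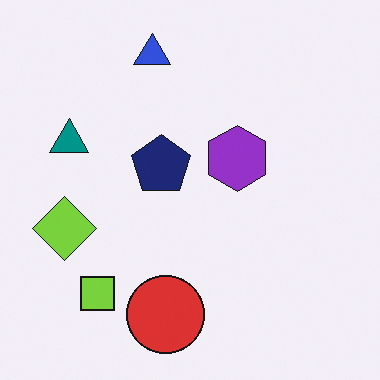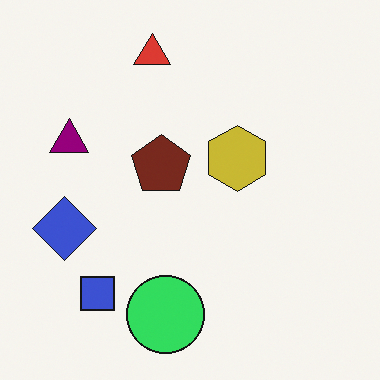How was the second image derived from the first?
The transformation is: hue-shifted through roughly a third of the color wheel.

Every shape's color has rotated by the same amount around the hue wheel — a uniform hue shift.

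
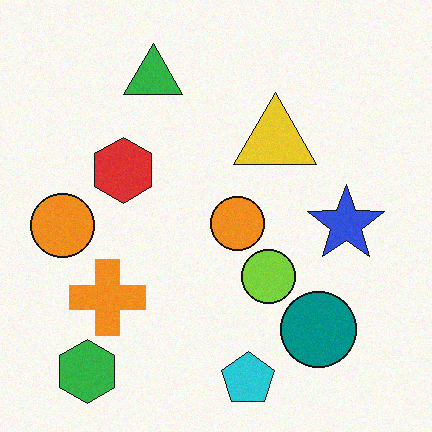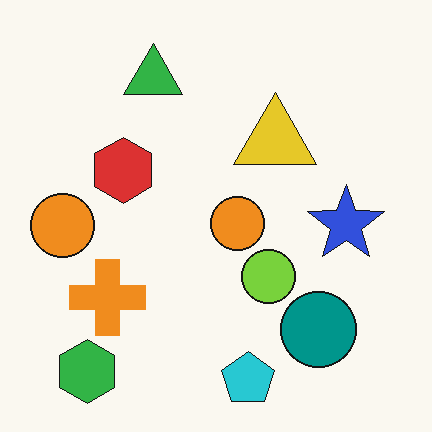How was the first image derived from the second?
This is the original image degraded with light additive noise.

Random speckle covers the whole image, including the flat background.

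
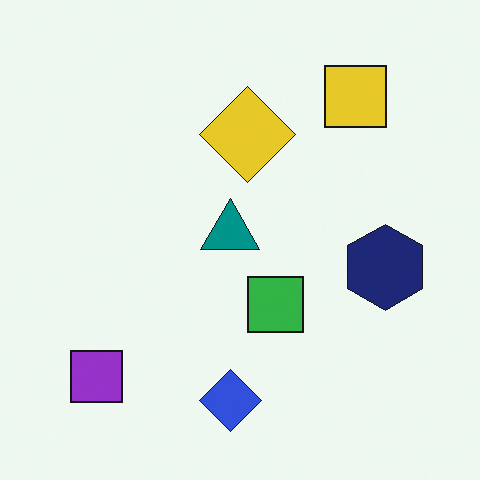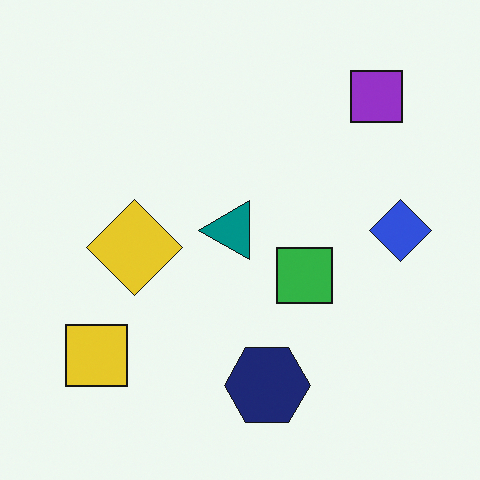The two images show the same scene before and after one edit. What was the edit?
The image was transposed (reflected across the top-left ↔ bottom-right diagonal).

Shapes have swapped their row and column positions — what was in the top-right is now in the bottom-left — a diagonal reflection.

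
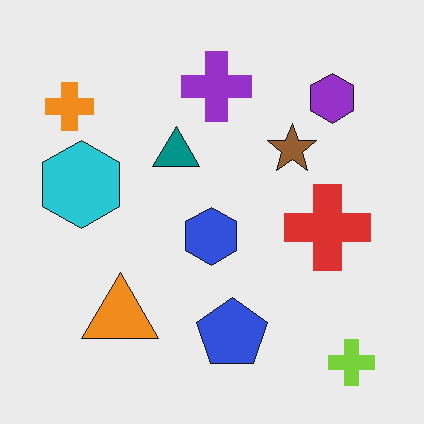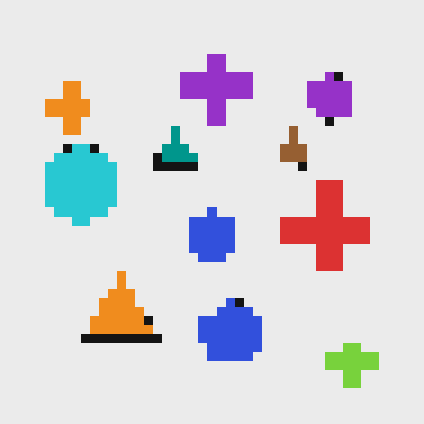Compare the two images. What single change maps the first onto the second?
The second image is the first coarsely pixelated.

Shapes are reduced to large square blocks; fine edges and outlines are lost — a downscale-then-upscale (mosaic) effect.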